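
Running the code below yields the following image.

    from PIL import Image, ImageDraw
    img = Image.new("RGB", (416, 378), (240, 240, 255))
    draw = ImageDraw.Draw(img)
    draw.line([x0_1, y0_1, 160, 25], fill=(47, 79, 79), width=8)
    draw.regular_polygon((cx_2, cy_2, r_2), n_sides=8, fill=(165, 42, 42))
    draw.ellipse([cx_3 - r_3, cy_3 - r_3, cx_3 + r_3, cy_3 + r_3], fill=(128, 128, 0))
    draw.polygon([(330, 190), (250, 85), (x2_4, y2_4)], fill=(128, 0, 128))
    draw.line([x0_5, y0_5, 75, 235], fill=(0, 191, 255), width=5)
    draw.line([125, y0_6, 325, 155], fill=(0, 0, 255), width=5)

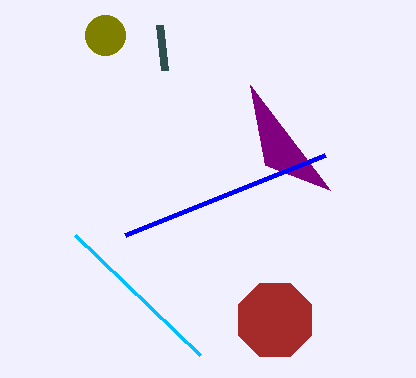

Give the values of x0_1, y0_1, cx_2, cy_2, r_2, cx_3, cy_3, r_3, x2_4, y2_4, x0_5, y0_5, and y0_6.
x0_1 = 165
y0_1 = 70
cx_2 = 275
cy_2 = 320
r_2 = 40
cx_3 = 105
cy_3 = 35
r_3 = 20
x2_4 = 265
y2_4 = 165
x0_5 = 200
y0_5 = 355
y0_6 = 235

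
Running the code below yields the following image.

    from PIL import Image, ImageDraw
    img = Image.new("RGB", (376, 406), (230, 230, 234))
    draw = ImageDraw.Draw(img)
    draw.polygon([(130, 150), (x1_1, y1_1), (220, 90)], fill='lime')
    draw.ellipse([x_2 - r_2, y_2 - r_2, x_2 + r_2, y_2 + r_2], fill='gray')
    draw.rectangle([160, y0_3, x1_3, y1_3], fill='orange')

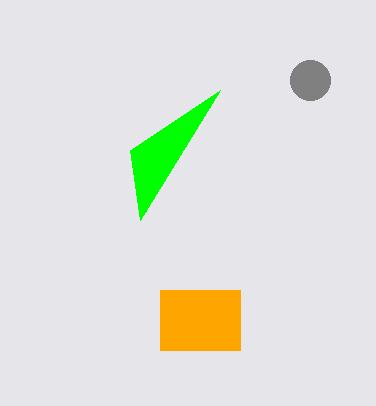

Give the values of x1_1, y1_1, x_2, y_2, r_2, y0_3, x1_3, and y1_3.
x1_1 = 140, y1_1 = 220, x_2 = 310, y_2 = 80, r_2 = 20, y0_3 = 290, x1_3 = 240, y1_3 = 350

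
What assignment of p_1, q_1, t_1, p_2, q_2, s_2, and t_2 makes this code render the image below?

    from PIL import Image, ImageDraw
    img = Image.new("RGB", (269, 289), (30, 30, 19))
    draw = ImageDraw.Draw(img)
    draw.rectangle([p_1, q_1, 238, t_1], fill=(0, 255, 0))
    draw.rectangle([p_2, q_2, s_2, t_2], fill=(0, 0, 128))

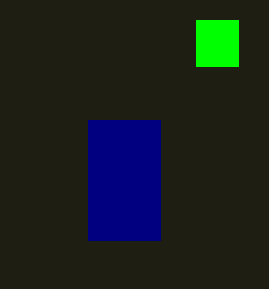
p_1 = 196; q_1 = 20; t_1 = 66; p_2 = 88; q_2 = 120; s_2 = 160; t_2 = 240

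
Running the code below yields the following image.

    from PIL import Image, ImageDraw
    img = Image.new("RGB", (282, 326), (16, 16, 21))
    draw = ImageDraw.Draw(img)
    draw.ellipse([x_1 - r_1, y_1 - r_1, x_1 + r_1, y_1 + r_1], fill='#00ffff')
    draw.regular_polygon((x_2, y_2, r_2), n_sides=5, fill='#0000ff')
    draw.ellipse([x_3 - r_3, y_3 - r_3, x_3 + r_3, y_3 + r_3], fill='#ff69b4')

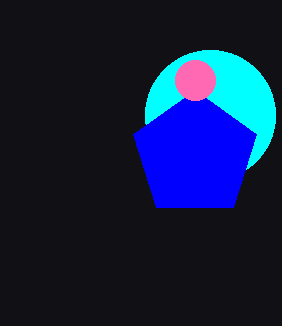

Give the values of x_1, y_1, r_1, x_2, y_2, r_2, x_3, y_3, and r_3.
x_1 = 210, y_1 = 115, r_1 = 65, x_2 = 195, y_2 = 155, r_2 = 65, x_3 = 195, y_3 = 80, r_3 = 20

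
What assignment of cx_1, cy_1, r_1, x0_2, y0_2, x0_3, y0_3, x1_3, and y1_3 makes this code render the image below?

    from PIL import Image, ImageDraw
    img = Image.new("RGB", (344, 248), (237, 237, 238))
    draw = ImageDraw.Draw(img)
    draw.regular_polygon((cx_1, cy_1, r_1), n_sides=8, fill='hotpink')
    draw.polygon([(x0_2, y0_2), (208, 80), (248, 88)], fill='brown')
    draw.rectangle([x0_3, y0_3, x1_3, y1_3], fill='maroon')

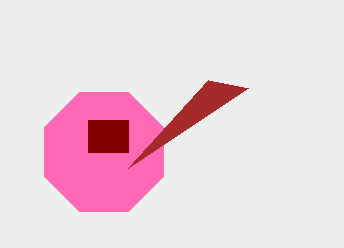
cx_1 = 104, cy_1 = 152, r_1 = 64, x0_2 = 128, y0_2 = 168, x0_3 = 88, y0_3 = 120, x1_3 = 128, y1_3 = 152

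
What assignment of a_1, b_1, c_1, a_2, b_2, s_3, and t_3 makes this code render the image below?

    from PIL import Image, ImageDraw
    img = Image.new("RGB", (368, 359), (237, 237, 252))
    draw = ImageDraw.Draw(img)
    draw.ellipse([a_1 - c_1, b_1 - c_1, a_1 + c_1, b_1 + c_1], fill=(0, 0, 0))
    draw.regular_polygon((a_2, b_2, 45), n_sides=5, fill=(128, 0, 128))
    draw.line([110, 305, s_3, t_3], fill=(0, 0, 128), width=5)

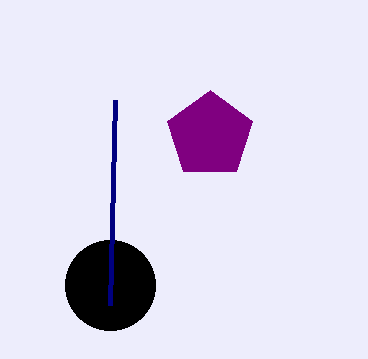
a_1 = 110; b_1 = 285; c_1 = 45; a_2 = 210; b_2 = 135; s_3 = 115; t_3 = 100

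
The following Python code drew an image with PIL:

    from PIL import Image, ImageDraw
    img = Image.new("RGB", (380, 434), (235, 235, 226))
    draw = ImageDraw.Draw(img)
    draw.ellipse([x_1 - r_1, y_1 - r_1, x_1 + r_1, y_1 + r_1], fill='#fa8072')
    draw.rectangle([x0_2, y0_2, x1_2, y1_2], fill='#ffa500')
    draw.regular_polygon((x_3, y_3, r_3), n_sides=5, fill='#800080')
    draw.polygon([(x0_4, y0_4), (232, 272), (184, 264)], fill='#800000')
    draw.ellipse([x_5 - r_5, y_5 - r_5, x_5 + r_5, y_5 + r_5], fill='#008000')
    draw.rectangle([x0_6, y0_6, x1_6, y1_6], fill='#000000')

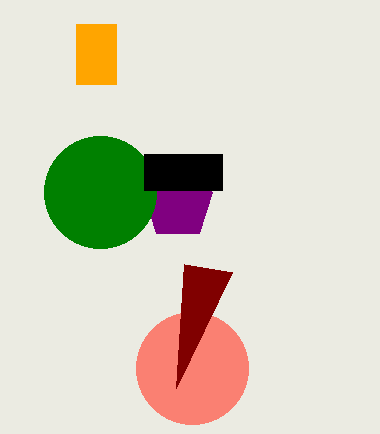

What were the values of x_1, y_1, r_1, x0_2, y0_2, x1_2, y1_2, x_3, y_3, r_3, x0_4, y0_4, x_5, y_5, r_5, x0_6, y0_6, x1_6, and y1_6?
x_1 = 192; y_1 = 368; r_1 = 56; x0_2 = 76; y0_2 = 24; x1_2 = 116; y1_2 = 84; x_3 = 178; y_3 = 204; r_3 = 36; x0_4 = 176; y0_4 = 388; x_5 = 100; y_5 = 192; r_5 = 56; x0_6 = 144; y0_6 = 154; x1_6 = 222; y1_6 = 190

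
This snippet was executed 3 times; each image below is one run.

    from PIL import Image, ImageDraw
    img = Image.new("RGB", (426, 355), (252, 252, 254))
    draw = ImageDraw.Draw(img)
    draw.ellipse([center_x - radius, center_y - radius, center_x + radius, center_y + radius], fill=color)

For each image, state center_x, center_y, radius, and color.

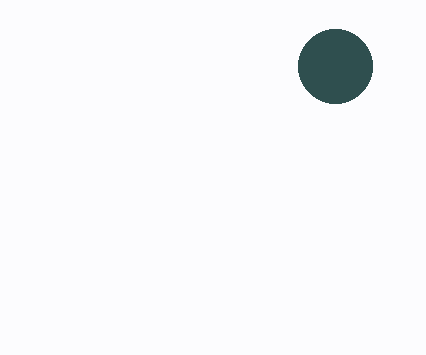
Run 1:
center_x = 335, center_y = 66, radius = 37, color = 'darkslategray'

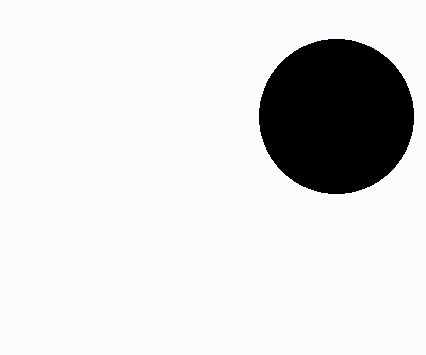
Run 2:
center_x = 336; center_y = 116; radius = 77; color = 'black'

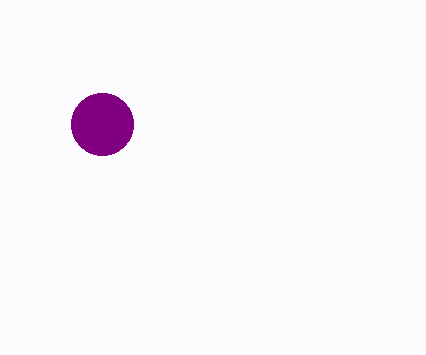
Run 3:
center_x = 102, center_y = 124, radius = 31, color = 'purple'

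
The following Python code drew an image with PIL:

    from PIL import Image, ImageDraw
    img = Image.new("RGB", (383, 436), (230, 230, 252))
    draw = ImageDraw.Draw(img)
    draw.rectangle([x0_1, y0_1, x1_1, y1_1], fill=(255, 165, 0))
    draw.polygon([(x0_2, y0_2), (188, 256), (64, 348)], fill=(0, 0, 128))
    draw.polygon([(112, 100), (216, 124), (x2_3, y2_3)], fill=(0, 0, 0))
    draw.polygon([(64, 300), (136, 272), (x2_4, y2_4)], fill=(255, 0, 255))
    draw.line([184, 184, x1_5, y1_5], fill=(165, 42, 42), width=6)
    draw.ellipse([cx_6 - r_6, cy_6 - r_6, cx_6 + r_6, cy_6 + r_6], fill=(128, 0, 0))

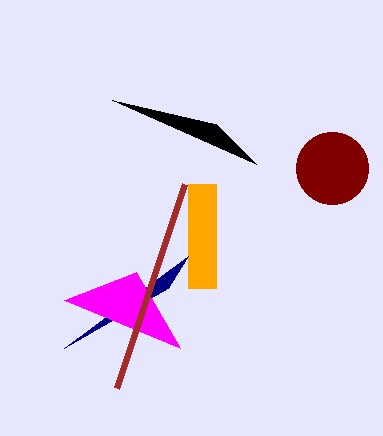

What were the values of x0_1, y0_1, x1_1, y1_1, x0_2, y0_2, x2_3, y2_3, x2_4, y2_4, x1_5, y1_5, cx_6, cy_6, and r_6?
x0_1 = 188
y0_1 = 184
x1_1 = 216
y1_1 = 288
x0_2 = 168
y0_2 = 288
x2_3 = 256
y2_3 = 164
x2_4 = 180
y2_4 = 348
x1_5 = 116
y1_5 = 388
cx_6 = 332
cy_6 = 168
r_6 = 36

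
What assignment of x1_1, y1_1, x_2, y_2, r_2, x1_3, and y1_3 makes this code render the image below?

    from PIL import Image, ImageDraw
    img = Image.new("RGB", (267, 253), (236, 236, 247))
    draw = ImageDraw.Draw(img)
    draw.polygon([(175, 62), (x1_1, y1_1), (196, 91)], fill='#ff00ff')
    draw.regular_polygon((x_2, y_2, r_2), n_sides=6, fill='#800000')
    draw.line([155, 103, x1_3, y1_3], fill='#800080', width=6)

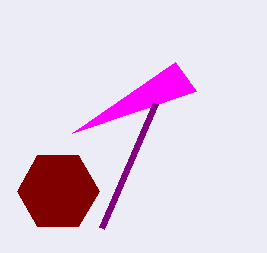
x1_1 = 72; y1_1 = 133; x_2 = 58; y_2 = 191; r_2 = 41; x1_3 = 101; y1_3 = 228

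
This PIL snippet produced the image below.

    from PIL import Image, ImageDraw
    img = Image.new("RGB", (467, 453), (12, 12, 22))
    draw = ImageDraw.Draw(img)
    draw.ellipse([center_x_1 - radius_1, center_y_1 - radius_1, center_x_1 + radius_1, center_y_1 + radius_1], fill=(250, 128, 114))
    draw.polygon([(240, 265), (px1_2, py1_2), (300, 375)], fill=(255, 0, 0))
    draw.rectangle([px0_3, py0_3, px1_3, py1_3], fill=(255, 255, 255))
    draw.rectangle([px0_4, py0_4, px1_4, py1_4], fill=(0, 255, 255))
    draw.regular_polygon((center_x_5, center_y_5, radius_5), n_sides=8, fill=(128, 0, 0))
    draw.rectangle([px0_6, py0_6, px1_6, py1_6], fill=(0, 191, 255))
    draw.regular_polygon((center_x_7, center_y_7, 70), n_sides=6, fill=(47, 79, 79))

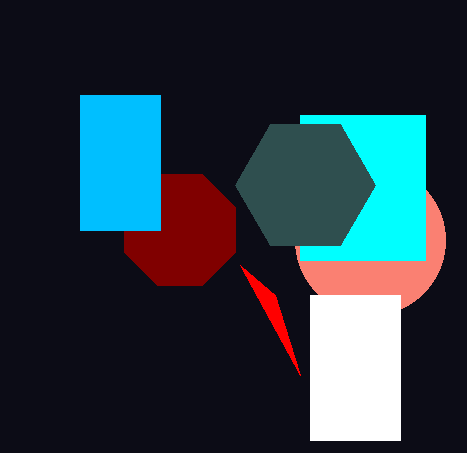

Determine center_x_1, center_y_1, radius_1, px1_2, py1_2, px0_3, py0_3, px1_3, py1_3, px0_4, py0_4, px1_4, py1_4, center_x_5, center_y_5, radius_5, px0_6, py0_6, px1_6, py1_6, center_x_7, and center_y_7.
center_x_1 = 370
center_y_1 = 240
radius_1 = 75
px1_2 = 275
py1_2 = 295
px0_3 = 310
py0_3 = 295
px1_3 = 400
py1_3 = 440
px0_4 = 300
py0_4 = 115
px1_4 = 425
py1_4 = 260
center_x_5 = 180
center_y_5 = 230
radius_5 = 60
px0_6 = 80
py0_6 = 95
px1_6 = 160
py1_6 = 230
center_x_7 = 305
center_y_7 = 185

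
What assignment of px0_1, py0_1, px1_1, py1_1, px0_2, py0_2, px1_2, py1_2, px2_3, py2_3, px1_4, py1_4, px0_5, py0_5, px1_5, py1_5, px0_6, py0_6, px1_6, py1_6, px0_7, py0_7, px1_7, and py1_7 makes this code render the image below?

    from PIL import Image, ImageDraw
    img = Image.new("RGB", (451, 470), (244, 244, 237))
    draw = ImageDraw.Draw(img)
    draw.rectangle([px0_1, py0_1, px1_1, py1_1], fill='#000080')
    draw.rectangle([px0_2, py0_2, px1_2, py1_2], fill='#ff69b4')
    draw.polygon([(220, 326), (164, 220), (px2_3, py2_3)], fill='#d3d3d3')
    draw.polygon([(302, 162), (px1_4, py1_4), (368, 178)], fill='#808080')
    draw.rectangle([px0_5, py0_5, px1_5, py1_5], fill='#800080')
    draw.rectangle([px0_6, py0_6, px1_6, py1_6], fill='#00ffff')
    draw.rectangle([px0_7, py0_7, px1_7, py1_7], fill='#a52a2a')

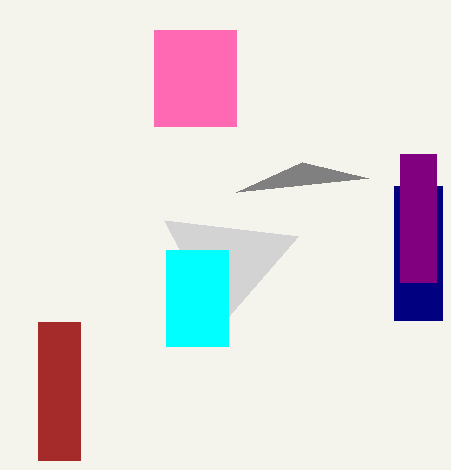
px0_1 = 394
py0_1 = 186
px1_1 = 442
py1_1 = 320
px0_2 = 154
py0_2 = 30
px1_2 = 236
py1_2 = 126
px2_3 = 298
py2_3 = 236
px1_4 = 236
py1_4 = 192
px0_5 = 400
py0_5 = 154
px1_5 = 436
py1_5 = 282
px0_6 = 166
py0_6 = 250
px1_6 = 228
py1_6 = 346
px0_7 = 38
py0_7 = 322
px1_7 = 80
py1_7 = 460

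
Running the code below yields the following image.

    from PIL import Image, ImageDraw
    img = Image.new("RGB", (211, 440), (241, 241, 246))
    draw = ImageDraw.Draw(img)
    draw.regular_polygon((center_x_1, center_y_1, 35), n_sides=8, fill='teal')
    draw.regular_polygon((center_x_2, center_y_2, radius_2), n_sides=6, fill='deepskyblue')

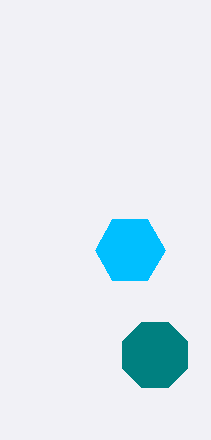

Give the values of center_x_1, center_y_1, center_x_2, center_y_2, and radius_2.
center_x_1 = 155
center_y_1 = 355
center_x_2 = 130
center_y_2 = 250
radius_2 = 35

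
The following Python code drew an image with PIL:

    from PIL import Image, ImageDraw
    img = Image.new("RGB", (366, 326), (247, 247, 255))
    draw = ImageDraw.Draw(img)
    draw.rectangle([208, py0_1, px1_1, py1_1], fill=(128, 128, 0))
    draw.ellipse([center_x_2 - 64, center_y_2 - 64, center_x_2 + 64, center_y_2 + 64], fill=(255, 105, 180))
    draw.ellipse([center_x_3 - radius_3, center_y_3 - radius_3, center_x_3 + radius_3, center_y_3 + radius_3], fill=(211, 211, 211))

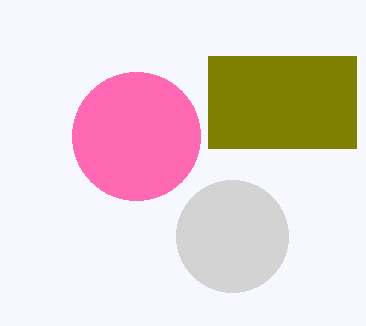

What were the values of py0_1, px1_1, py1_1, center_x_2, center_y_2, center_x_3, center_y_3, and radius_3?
py0_1 = 56; px1_1 = 356; py1_1 = 148; center_x_2 = 136; center_y_2 = 136; center_x_3 = 232; center_y_3 = 236; radius_3 = 56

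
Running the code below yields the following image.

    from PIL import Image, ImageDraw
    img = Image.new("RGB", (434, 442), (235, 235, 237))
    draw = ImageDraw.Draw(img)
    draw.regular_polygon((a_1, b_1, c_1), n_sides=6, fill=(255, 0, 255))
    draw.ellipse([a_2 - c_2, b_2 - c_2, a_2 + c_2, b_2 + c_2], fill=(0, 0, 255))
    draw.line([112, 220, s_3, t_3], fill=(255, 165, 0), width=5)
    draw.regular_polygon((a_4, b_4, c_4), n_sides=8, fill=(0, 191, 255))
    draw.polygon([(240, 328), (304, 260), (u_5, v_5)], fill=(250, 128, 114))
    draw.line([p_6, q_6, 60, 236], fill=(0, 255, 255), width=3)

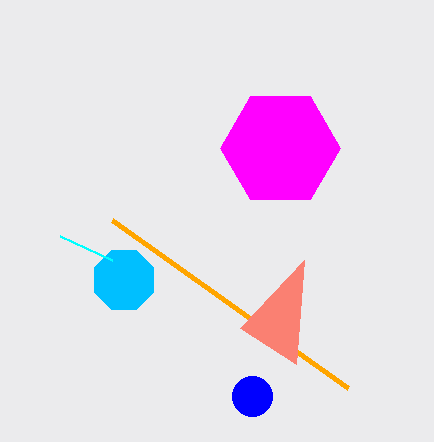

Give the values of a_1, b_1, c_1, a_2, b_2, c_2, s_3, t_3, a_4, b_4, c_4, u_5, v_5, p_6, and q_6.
a_1 = 280
b_1 = 148
c_1 = 60
a_2 = 252
b_2 = 396
c_2 = 20
s_3 = 348
t_3 = 388
a_4 = 124
b_4 = 280
c_4 = 32
u_5 = 296
v_5 = 364
p_6 = 112
q_6 = 260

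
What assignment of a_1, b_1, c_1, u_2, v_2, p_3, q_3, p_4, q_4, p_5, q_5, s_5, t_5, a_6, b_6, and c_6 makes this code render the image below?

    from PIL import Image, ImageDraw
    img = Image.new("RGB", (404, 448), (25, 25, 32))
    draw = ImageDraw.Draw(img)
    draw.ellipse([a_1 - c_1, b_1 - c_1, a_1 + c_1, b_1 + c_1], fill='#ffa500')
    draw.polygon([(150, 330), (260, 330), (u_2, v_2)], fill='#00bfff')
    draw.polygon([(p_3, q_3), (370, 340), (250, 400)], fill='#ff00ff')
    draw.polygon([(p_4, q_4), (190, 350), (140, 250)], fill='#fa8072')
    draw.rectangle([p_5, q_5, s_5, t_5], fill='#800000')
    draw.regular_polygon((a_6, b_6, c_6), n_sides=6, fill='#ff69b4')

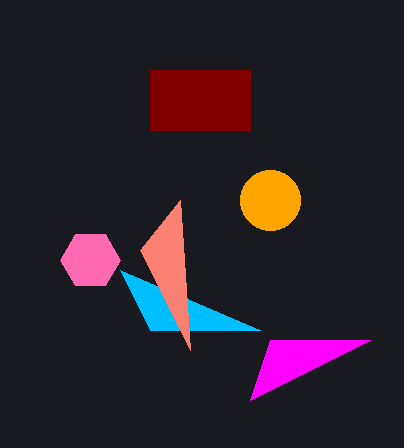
a_1 = 270; b_1 = 200; c_1 = 30; u_2 = 120; v_2 = 270; p_3 = 270; q_3 = 340; p_4 = 180; q_4 = 200; p_5 = 150; q_5 = 70; s_5 = 250; t_5 = 130; a_6 = 90; b_6 = 260; c_6 = 30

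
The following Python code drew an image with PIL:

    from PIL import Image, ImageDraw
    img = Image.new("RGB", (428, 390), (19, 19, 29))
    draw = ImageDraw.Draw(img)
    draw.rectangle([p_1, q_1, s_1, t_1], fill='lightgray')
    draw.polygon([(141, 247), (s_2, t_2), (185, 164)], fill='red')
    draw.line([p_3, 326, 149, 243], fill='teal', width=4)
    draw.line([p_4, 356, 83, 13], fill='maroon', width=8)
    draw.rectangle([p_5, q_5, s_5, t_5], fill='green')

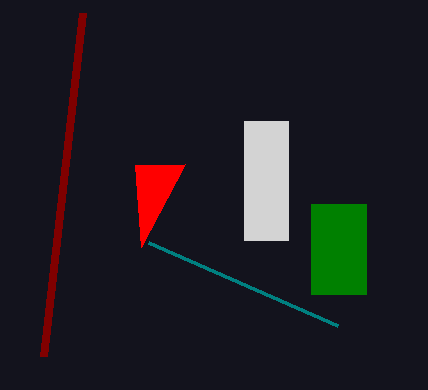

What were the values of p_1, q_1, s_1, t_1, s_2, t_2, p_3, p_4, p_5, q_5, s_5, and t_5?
p_1 = 244, q_1 = 121, s_1 = 288, t_1 = 240, s_2 = 135, t_2 = 165, p_3 = 338, p_4 = 44, p_5 = 311, q_5 = 204, s_5 = 366, t_5 = 294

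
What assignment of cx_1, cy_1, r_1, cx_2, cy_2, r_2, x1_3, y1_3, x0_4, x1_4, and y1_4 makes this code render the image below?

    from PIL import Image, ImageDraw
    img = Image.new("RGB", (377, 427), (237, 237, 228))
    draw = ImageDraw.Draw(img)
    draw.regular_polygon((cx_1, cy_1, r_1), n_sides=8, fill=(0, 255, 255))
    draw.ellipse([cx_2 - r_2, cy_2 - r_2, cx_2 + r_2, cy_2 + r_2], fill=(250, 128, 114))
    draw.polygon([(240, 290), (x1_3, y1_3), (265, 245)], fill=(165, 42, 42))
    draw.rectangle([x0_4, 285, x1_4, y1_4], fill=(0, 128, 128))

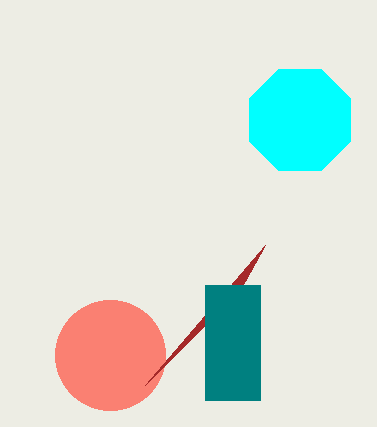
cx_1 = 300, cy_1 = 120, r_1 = 55, cx_2 = 110, cy_2 = 355, r_2 = 55, x1_3 = 145, y1_3 = 385, x0_4 = 205, x1_4 = 260, y1_4 = 400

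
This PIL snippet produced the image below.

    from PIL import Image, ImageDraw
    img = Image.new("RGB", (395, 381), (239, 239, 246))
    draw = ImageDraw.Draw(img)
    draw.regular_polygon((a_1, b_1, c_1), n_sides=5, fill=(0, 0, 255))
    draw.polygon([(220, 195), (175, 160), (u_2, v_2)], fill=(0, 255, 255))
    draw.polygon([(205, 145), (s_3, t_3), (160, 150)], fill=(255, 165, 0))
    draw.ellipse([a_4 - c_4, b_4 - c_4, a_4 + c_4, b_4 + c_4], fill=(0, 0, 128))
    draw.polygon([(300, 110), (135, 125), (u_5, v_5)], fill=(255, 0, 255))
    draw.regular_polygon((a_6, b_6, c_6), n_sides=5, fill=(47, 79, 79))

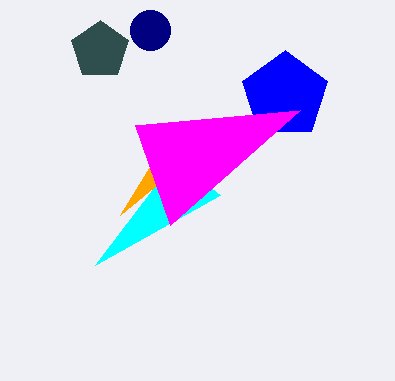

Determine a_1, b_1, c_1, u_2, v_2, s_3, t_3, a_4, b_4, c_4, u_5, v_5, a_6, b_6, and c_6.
a_1 = 285
b_1 = 95
c_1 = 45
u_2 = 95
v_2 = 265
s_3 = 120
t_3 = 215
a_4 = 150
b_4 = 30
c_4 = 20
u_5 = 170
v_5 = 225
a_6 = 100
b_6 = 50
c_6 = 30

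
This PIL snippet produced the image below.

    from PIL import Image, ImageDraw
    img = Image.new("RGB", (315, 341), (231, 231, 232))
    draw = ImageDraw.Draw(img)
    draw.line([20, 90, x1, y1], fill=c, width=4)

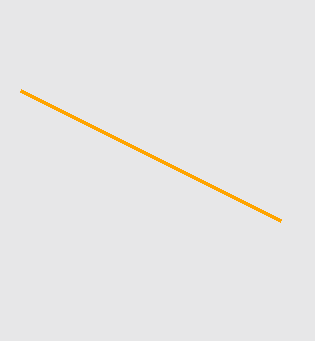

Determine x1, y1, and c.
x1 = 280, y1 = 220, c = 'orange'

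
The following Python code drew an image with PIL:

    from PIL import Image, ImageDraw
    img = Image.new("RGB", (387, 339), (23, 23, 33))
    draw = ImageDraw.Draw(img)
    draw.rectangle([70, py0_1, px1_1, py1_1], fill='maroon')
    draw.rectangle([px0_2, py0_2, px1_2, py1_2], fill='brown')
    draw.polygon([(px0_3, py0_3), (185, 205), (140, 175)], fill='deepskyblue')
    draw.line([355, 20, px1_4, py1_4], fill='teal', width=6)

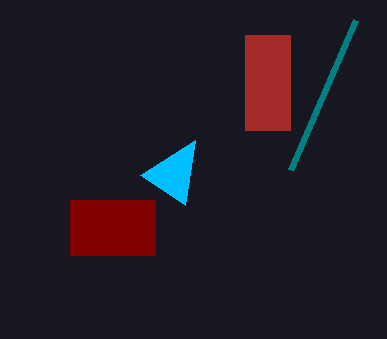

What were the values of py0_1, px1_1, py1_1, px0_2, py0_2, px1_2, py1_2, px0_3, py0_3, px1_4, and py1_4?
py0_1 = 200; px1_1 = 155; py1_1 = 255; px0_2 = 245; py0_2 = 35; px1_2 = 290; py1_2 = 130; px0_3 = 195; py0_3 = 140; px1_4 = 290; py1_4 = 170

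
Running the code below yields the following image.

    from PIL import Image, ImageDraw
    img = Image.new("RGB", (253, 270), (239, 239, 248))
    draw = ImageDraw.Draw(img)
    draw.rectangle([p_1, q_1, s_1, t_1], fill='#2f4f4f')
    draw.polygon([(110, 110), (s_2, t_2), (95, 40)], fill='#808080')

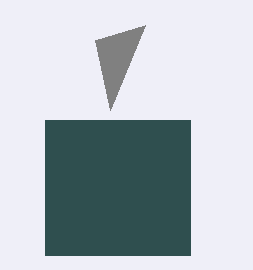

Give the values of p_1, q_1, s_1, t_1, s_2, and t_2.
p_1 = 45
q_1 = 120
s_1 = 190
t_1 = 255
s_2 = 145
t_2 = 25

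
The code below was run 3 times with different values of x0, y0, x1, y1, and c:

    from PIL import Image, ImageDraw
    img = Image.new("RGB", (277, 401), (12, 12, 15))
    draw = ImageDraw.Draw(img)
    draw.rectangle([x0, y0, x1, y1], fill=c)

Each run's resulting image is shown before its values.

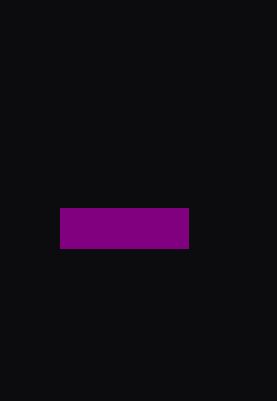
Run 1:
x0 = 60, y0 = 208, x1 = 188, y1 = 248, c = 'purple'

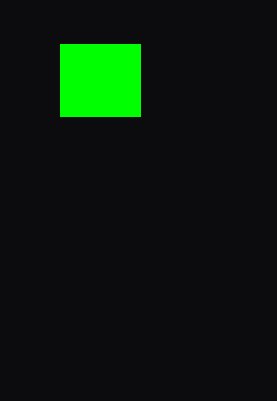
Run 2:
x0 = 60; y0 = 44; x1 = 140; y1 = 116; c = 'lime'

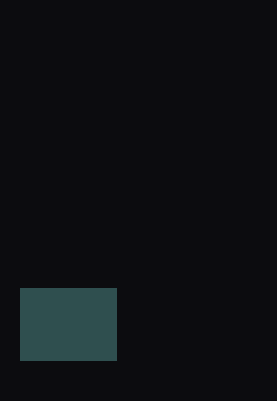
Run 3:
x0 = 20
y0 = 288
x1 = 116
y1 = 360
c = 'darkslategray'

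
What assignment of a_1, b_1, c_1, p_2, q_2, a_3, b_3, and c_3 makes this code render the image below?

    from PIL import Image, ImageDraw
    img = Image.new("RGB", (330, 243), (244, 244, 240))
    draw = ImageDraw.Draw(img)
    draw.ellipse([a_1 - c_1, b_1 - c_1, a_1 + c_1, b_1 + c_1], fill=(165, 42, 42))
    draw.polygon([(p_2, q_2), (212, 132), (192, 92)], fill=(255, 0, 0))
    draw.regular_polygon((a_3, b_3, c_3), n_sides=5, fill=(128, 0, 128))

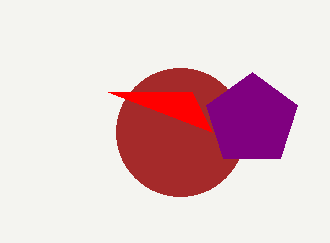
a_1 = 180
b_1 = 132
c_1 = 64
p_2 = 108
q_2 = 92
a_3 = 252
b_3 = 120
c_3 = 48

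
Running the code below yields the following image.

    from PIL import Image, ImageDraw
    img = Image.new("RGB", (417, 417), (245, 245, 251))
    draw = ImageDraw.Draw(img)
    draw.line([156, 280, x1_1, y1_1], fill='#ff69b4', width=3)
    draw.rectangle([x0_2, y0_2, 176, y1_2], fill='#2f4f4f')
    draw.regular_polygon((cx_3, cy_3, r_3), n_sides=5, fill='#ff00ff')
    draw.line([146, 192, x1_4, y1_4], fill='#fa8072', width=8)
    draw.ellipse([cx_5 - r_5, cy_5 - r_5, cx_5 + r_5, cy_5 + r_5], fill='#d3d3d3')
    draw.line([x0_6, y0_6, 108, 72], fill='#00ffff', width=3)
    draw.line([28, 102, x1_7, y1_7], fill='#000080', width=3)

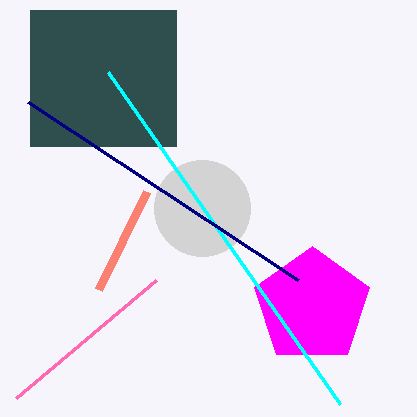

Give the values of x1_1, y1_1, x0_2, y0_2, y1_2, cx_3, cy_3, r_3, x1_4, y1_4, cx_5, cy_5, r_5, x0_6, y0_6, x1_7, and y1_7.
x1_1 = 16; y1_1 = 398; x0_2 = 30; y0_2 = 10; y1_2 = 146; cx_3 = 312; cy_3 = 306; r_3 = 60; x1_4 = 98; y1_4 = 290; cx_5 = 202; cy_5 = 208; r_5 = 48; x0_6 = 340; y0_6 = 404; x1_7 = 298; y1_7 = 280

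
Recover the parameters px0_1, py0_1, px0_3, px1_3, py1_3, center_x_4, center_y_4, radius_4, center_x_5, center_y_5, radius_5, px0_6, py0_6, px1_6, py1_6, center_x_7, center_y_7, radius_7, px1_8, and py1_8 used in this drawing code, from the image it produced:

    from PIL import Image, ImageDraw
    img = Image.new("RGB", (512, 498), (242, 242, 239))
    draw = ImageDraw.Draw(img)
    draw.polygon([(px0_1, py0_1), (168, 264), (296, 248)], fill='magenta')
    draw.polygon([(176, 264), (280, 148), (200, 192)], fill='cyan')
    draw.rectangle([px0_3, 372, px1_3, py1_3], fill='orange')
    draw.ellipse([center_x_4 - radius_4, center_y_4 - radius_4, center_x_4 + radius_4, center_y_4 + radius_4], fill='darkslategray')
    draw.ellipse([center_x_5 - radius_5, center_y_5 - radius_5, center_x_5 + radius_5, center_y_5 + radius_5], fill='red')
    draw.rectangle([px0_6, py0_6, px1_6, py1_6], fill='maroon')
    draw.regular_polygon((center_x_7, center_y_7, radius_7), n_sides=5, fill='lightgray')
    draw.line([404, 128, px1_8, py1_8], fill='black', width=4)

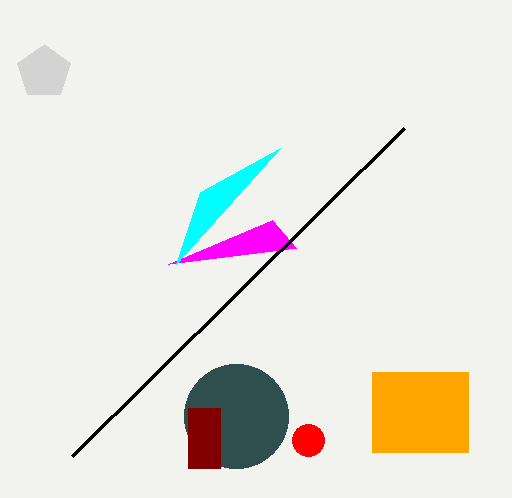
px0_1 = 272, py0_1 = 220, px0_3 = 372, px1_3 = 468, py1_3 = 452, center_x_4 = 236, center_y_4 = 416, radius_4 = 52, center_x_5 = 308, center_y_5 = 440, radius_5 = 16, px0_6 = 188, py0_6 = 408, px1_6 = 220, py1_6 = 468, center_x_7 = 44, center_y_7 = 72, radius_7 = 28, px1_8 = 72, py1_8 = 456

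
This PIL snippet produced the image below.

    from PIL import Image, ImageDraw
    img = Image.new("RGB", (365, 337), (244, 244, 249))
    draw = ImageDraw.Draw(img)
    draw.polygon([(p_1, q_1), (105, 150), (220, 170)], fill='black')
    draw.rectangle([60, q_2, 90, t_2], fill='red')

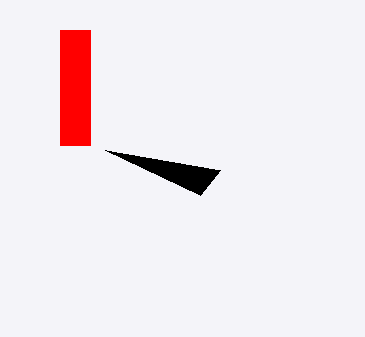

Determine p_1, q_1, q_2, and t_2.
p_1 = 200; q_1 = 195; q_2 = 30; t_2 = 145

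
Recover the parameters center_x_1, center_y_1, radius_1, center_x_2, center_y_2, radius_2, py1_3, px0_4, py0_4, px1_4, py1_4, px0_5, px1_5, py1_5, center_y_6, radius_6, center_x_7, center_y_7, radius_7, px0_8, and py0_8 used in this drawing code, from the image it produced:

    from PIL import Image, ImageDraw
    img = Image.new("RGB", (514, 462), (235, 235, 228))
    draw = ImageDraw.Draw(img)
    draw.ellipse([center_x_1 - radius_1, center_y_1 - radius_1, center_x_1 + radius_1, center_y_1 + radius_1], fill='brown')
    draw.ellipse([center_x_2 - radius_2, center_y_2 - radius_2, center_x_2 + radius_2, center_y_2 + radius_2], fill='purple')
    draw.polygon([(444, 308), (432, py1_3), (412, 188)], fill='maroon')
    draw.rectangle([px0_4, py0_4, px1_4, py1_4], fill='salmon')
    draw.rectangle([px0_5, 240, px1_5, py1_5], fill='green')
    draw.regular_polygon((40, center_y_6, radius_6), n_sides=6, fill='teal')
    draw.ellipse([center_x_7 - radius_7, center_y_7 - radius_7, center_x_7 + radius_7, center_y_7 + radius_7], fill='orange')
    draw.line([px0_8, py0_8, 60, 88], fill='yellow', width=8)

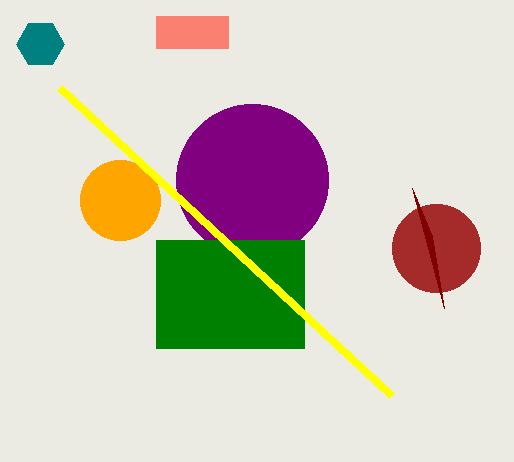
center_x_1 = 436, center_y_1 = 248, radius_1 = 44, center_x_2 = 252, center_y_2 = 180, radius_2 = 76, py1_3 = 236, px0_4 = 156, py0_4 = 16, px1_4 = 228, py1_4 = 48, px0_5 = 156, px1_5 = 304, py1_5 = 348, center_y_6 = 44, radius_6 = 24, center_x_7 = 120, center_y_7 = 200, radius_7 = 40, px0_8 = 392, py0_8 = 396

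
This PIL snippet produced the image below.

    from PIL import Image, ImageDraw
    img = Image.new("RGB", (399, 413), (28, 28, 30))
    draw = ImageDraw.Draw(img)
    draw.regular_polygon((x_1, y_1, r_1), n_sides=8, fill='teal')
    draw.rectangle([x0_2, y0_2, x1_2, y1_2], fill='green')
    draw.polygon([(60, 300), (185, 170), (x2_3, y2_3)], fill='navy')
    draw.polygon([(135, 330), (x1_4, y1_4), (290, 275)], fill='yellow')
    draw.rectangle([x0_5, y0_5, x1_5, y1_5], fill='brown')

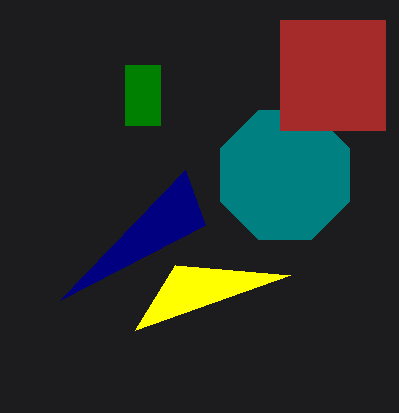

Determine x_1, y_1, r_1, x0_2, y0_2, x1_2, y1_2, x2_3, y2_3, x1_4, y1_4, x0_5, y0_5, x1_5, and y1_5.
x_1 = 285; y_1 = 175; r_1 = 70; x0_2 = 125; y0_2 = 65; x1_2 = 160; y1_2 = 125; x2_3 = 205; y2_3 = 225; x1_4 = 175; y1_4 = 265; x0_5 = 280; y0_5 = 20; x1_5 = 385; y1_5 = 130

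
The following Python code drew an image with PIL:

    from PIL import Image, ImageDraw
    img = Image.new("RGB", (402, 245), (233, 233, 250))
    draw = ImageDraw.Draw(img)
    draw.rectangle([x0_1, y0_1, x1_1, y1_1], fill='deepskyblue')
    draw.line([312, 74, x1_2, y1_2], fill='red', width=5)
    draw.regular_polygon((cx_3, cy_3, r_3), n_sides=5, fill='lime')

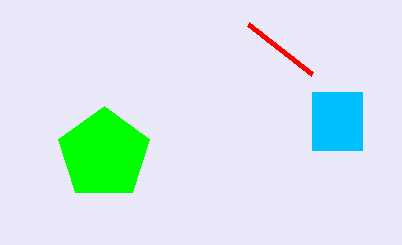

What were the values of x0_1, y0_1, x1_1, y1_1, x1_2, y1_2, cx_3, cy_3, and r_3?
x0_1 = 312, y0_1 = 92, x1_1 = 362, y1_1 = 150, x1_2 = 248, y1_2 = 24, cx_3 = 104, cy_3 = 154, r_3 = 48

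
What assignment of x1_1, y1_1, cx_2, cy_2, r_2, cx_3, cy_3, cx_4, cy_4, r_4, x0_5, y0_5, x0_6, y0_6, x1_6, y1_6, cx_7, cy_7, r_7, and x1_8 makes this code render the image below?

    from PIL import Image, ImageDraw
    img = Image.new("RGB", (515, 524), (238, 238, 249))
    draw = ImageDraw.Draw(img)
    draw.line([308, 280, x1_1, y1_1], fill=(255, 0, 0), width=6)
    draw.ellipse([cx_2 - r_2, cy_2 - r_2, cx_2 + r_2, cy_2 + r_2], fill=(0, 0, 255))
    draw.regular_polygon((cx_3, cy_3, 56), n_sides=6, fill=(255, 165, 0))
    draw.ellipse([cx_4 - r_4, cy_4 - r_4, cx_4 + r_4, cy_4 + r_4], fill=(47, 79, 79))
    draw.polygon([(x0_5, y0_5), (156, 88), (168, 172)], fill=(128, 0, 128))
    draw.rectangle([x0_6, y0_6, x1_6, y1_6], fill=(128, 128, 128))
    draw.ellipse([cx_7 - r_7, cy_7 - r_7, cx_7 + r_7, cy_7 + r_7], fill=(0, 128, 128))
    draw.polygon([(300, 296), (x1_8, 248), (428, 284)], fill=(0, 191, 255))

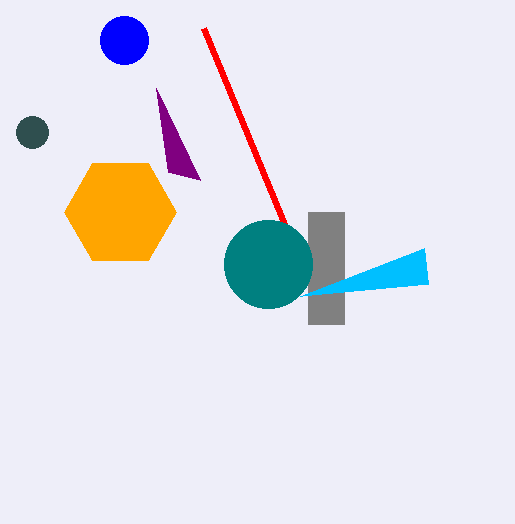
x1_1 = 204; y1_1 = 28; cx_2 = 124; cy_2 = 40; r_2 = 24; cx_3 = 120; cy_3 = 212; cx_4 = 32; cy_4 = 132; r_4 = 16; x0_5 = 200; y0_5 = 180; x0_6 = 308; y0_6 = 212; x1_6 = 344; y1_6 = 324; cx_7 = 268; cy_7 = 264; r_7 = 44; x1_8 = 424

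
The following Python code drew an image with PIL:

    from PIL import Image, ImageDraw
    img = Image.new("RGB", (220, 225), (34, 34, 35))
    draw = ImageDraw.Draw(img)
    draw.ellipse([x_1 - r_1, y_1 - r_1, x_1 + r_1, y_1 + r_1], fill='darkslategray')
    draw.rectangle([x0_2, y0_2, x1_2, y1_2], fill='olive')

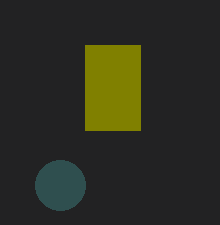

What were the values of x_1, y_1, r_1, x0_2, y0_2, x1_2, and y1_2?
x_1 = 60; y_1 = 185; r_1 = 25; x0_2 = 85; y0_2 = 45; x1_2 = 140; y1_2 = 130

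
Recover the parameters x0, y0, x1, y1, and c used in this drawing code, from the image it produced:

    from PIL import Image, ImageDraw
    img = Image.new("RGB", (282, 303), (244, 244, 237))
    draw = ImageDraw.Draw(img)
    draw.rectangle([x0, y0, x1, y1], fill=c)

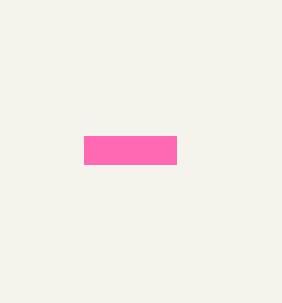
x0 = 84, y0 = 136, x1 = 176, y1 = 164, c = 'hotpink'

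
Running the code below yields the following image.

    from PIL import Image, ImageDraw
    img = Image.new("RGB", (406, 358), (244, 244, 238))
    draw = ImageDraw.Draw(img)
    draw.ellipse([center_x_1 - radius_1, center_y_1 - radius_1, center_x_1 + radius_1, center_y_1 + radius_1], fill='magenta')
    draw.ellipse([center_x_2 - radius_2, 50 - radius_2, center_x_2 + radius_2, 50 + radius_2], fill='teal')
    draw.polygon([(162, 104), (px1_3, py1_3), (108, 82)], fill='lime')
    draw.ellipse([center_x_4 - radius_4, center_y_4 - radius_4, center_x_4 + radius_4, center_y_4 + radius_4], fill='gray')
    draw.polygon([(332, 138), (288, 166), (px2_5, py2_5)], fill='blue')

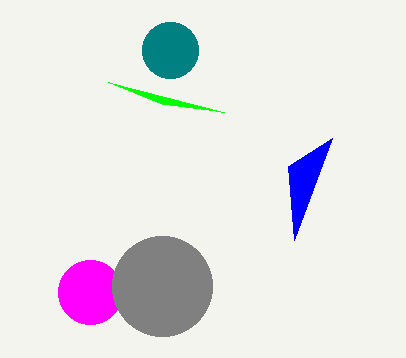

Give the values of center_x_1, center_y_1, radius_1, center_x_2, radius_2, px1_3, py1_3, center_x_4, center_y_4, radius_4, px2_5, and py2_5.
center_x_1 = 90; center_y_1 = 292; radius_1 = 32; center_x_2 = 170; radius_2 = 28; px1_3 = 224; py1_3 = 112; center_x_4 = 162; center_y_4 = 286; radius_4 = 50; px2_5 = 294; py2_5 = 240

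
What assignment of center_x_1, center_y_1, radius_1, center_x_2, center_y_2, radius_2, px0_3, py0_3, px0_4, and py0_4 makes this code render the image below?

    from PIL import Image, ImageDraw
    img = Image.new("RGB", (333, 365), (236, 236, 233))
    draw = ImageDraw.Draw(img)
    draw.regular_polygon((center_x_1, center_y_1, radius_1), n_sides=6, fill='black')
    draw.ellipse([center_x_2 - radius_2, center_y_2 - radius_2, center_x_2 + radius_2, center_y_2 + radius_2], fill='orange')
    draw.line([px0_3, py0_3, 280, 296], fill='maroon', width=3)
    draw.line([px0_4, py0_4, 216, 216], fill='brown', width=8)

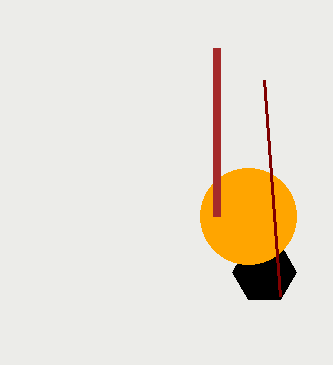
center_x_1 = 264
center_y_1 = 272
radius_1 = 32
center_x_2 = 248
center_y_2 = 216
radius_2 = 48
px0_3 = 264
py0_3 = 80
px0_4 = 216
py0_4 = 48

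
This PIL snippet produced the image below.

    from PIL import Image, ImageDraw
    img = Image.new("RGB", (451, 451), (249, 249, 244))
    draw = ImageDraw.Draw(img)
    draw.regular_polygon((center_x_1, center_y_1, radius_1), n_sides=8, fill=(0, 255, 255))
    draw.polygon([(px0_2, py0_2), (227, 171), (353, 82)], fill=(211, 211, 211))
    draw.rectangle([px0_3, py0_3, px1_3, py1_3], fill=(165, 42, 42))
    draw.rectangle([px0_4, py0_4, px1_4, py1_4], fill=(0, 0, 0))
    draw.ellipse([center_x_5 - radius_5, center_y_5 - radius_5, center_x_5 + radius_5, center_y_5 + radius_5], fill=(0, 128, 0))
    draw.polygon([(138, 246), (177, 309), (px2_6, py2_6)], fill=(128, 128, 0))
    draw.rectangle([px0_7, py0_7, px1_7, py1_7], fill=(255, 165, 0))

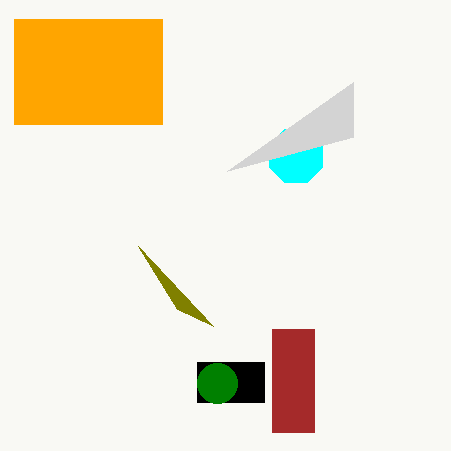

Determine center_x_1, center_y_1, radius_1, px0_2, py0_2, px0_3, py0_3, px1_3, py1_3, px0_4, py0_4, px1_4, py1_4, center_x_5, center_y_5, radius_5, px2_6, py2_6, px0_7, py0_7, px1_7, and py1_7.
center_x_1 = 296
center_y_1 = 156
radius_1 = 29
px0_2 = 353
py0_2 = 137
px0_3 = 272
py0_3 = 329
px1_3 = 314
py1_3 = 432
px0_4 = 197
py0_4 = 362
px1_4 = 264
py1_4 = 402
center_x_5 = 217
center_y_5 = 383
radius_5 = 20
px2_6 = 213
py2_6 = 326
px0_7 = 14
py0_7 = 19
px1_7 = 162
py1_7 = 124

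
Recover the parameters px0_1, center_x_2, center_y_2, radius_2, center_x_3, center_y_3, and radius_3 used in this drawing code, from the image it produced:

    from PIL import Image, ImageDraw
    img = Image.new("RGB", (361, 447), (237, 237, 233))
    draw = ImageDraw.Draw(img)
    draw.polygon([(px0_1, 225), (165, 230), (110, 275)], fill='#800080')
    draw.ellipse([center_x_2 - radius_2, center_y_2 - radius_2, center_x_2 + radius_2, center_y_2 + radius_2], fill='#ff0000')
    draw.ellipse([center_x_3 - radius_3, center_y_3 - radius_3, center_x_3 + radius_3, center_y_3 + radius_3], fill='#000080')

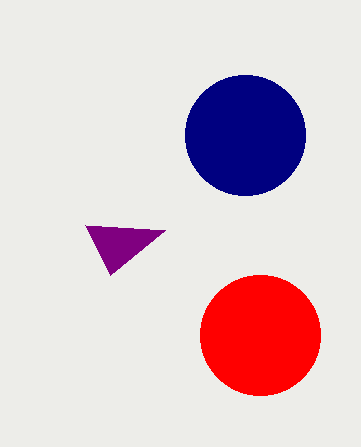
px0_1 = 85; center_x_2 = 260; center_y_2 = 335; radius_2 = 60; center_x_3 = 245; center_y_3 = 135; radius_3 = 60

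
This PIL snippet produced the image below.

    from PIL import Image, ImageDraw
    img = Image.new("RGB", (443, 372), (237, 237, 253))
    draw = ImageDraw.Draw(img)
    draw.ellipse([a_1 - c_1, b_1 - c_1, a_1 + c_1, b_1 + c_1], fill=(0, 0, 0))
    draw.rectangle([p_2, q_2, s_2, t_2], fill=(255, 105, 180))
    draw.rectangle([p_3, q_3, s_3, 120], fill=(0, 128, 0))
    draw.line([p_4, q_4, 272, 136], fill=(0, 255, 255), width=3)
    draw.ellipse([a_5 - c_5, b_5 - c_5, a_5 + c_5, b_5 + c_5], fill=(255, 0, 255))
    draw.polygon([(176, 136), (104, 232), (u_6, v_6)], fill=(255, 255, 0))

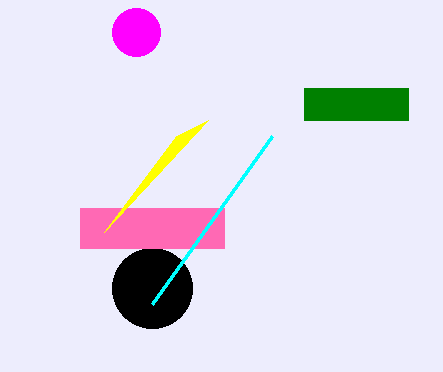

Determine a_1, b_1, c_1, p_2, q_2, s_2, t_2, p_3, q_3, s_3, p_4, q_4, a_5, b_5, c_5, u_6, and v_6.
a_1 = 152
b_1 = 288
c_1 = 40
p_2 = 80
q_2 = 208
s_2 = 224
t_2 = 248
p_3 = 304
q_3 = 88
s_3 = 408
p_4 = 152
q_4 = 304
a_5 = 136
b_5 = 32
c_5 = 24
u_6 = 208
v_6 = 120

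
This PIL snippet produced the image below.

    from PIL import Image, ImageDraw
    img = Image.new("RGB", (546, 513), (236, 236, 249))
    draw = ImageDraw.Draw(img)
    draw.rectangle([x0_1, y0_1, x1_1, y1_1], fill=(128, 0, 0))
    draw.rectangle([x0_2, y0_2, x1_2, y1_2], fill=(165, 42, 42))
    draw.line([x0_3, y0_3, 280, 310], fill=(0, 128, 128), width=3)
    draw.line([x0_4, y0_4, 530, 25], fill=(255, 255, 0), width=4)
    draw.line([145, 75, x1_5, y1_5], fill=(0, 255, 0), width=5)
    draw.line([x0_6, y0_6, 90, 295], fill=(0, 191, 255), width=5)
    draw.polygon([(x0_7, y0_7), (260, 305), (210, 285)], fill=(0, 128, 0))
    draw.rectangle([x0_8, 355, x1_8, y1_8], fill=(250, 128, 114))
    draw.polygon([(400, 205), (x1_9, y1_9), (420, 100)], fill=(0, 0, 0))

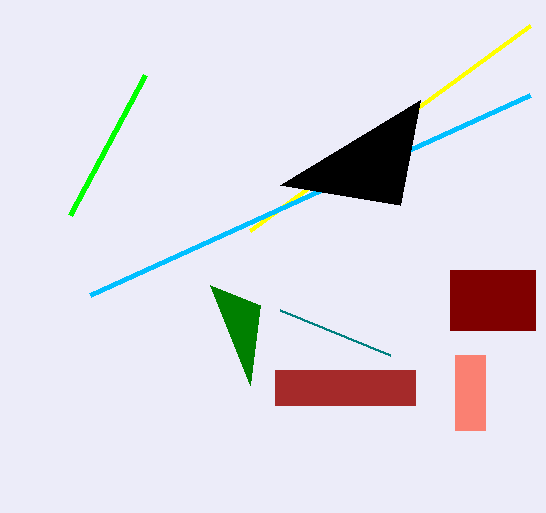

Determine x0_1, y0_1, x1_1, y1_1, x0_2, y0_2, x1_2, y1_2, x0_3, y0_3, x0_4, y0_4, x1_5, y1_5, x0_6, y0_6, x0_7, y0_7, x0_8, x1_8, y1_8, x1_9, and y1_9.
x0_1 = 450, y0_1 = 270, x1_1 = 535, y1_1 = 330, x0_2 = 275, y0_2 = 370, x1_2 = 415, y1_2 = 405, x0_3 = 390, y0_3 = 355, x0_4 = 250, y0_4 = 230, x1_5 = 70, y1_5 = 215, x0_6 = 530, y0_6 = 95, x0_7 = 250, y0_7 = 385, x0_8 = 455, x1_8 = 485, y1_8 = 430, x1_9 = 280, y1_9 = 185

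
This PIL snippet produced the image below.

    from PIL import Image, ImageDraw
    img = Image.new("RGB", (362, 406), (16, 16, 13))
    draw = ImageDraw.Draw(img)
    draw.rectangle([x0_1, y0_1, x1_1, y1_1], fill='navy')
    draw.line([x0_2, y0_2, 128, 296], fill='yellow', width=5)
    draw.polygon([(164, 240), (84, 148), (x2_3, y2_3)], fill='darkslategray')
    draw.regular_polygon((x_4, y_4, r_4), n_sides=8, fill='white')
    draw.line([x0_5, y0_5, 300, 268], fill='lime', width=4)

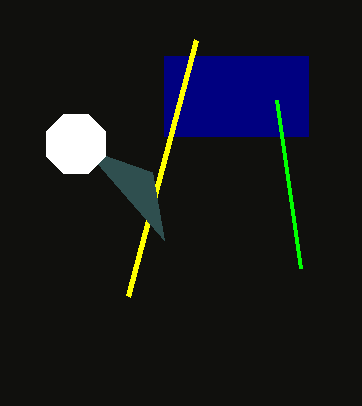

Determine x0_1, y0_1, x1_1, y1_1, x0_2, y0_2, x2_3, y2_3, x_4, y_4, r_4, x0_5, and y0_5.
x0_1 = 164; y0_1 = 56; x1_1 = 308; y1_1 = 136; x0_2 = 196; y0_2 = 40; x2_3 = 152; y2_3 = 172; x_4 = 76; y_4 = 144; r_4 = 32; x0_5 = 276; y0_5 = 100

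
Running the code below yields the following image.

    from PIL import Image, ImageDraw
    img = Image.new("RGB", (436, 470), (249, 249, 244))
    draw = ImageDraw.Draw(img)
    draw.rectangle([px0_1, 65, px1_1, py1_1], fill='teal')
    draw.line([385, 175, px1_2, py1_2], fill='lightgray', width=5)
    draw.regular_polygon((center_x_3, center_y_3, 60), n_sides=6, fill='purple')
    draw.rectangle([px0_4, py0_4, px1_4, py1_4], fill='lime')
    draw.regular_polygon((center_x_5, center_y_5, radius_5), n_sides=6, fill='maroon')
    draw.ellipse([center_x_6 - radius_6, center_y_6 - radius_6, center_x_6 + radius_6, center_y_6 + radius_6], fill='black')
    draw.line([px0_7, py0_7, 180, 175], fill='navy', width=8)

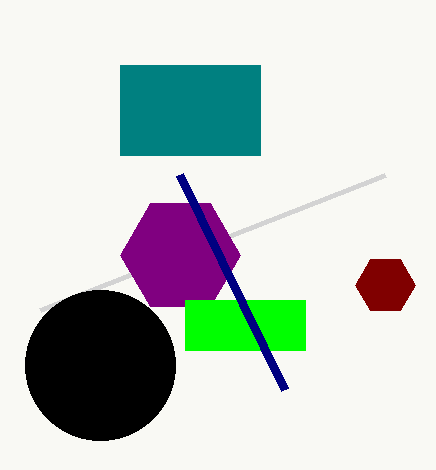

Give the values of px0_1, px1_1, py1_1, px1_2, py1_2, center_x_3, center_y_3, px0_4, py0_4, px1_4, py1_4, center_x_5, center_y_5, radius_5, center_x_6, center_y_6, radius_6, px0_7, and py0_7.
px0_1 = 120; px1_1 = 260; py1_1 = 155; px1_2 = 40; py1_2 = 310; center_x_3 = 180; center_y_3 = 255; px0_4 = 185; py0_4 = 300; px1_4 = 305; py1_4 = 350; center_x_5 = 385; center_y_5 = 285; radius_5 = 30; center_x_6 = 100; center_y_6 = 365; radius_6 = 75; px0_7 = 285; py0_7 = 390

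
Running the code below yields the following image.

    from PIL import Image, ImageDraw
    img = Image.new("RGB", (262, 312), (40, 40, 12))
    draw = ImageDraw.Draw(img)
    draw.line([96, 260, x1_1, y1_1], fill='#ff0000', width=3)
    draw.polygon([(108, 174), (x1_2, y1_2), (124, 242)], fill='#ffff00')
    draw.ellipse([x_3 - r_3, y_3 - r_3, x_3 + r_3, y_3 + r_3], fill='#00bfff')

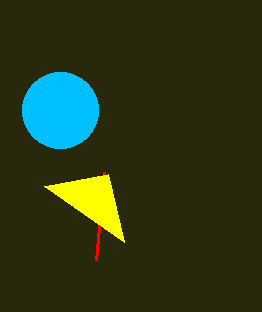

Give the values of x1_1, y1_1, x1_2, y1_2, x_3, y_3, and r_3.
x1_1 = 104, y1_1 = 172, x1_2 = 44, y1_2 = 186, x_3 = 60, y_3 = 110, r_3 = 38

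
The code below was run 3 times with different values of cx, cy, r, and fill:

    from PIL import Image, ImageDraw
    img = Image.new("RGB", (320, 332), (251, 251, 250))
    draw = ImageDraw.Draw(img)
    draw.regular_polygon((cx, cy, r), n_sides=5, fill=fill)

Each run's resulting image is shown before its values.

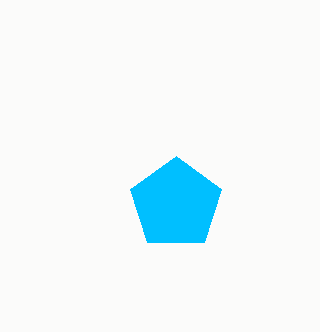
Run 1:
cx = 176
cy = 204
r = 48
fill = 'deepskyblue'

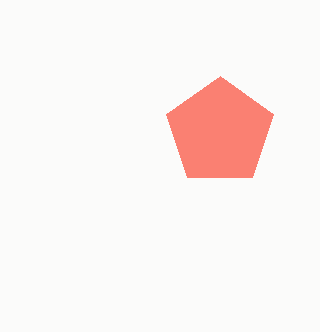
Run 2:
cx = 220
cy = 132
r = 56
fill = 'salmon'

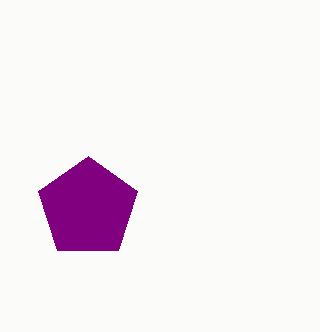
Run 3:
cx = 88, cy = 208, r = 52, fill = 'purple'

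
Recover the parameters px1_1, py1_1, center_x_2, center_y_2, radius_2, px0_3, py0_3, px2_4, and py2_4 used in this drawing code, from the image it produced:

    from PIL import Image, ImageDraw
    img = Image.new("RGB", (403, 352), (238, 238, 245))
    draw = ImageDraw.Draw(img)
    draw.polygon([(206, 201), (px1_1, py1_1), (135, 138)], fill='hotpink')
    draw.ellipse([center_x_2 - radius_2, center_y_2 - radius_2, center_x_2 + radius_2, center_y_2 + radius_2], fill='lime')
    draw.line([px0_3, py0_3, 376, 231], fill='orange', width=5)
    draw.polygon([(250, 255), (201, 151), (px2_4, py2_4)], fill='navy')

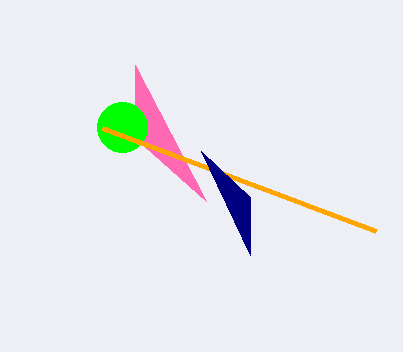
px1_1 = 135, py1_1 = 65, center_x_2 = 122, center_y_2 = 127, radius_2 = 25, px0_3 = 102, py0_3 = 128, px2_4 = 250, py2_4 = 197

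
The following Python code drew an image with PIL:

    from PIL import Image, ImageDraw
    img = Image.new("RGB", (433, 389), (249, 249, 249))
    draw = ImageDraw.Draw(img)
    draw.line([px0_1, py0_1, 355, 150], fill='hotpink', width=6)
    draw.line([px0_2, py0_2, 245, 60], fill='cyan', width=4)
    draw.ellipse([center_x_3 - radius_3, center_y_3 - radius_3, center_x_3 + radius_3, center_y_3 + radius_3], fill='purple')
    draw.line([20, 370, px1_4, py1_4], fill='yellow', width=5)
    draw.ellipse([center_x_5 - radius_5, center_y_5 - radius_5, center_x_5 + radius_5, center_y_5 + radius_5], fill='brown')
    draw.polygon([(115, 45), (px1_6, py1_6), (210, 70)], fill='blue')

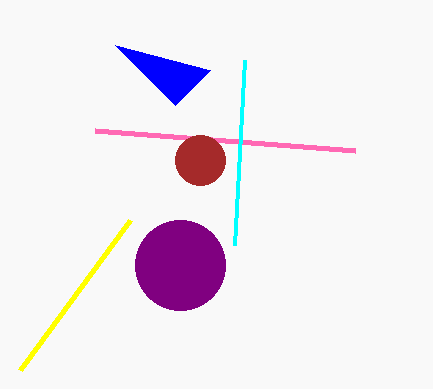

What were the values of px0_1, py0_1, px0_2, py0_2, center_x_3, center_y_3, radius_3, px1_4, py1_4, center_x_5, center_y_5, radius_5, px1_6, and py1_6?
px0_1 = 95
py0_1 = 130
px0_2 = 235
py0_2 = 245
center_x_3 = 180
center_y_3 = 265
radius_3 = 45
px1_4 = 130
py1_4 = 220
center_x_5 = 200
center_y_5 = 160
radius_5 = 25
px1_6 = 175
py1_6 = 105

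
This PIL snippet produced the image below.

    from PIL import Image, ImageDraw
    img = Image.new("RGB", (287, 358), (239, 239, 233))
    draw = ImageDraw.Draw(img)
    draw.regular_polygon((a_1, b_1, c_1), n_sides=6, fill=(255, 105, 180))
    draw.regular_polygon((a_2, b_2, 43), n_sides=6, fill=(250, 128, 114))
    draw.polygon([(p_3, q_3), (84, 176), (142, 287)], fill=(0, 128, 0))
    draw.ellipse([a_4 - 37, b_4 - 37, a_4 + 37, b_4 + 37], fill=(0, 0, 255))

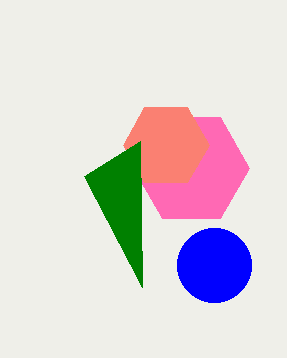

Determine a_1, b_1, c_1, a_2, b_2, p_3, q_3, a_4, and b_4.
a_1 = 191, b_1 = 168, c_1 = 58, a_2 = 166, b_2 = 145, p_3 = 140, q_3 = 141, a_4 = 214, b_4 = 265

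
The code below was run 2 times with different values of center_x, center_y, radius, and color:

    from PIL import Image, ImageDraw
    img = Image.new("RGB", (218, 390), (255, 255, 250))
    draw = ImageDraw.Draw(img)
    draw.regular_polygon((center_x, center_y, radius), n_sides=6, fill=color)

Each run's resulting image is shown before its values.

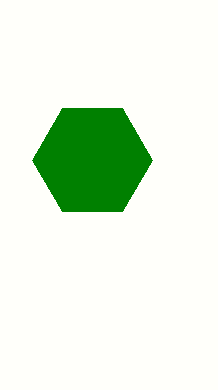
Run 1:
center_x = 92; center_y = 160; radius = 60; color = 'green'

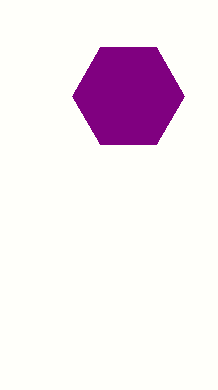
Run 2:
center_x = 128, center_y = 96, radius = 56, color = 'purple'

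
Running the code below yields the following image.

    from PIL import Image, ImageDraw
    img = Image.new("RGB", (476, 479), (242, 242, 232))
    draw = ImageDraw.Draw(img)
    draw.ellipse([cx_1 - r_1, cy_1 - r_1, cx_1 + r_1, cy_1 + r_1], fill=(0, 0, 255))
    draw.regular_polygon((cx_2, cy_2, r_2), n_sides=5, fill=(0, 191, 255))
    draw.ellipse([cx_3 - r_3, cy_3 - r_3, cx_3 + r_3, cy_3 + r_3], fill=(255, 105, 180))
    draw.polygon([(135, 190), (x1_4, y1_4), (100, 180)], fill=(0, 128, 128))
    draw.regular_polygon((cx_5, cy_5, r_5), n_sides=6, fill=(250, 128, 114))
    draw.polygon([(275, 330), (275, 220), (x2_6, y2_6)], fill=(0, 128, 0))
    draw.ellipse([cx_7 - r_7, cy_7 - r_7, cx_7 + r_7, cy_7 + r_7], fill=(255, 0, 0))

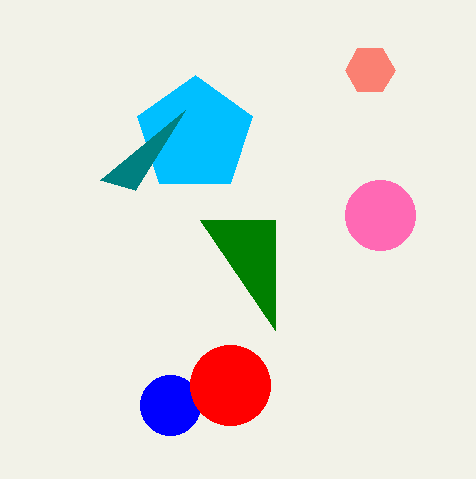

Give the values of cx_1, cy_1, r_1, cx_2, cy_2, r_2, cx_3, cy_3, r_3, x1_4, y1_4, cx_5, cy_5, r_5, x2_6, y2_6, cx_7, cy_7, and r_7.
cx_1 = 170
cy_1 = 405
r_1 = 30
cx_2 = 195
cy_2 = 135
r_2 = 60
cx_3 = 380
cy_3 = 215
r_3 = 35
x1_4 = 185
y1_4 = 110
cx_5 = 370
cy_5 = 70
r_5 = 25
x2_6 = 200
y2_6 = 220
cx_7 = 230
cy_7 = 385
r_7 = 40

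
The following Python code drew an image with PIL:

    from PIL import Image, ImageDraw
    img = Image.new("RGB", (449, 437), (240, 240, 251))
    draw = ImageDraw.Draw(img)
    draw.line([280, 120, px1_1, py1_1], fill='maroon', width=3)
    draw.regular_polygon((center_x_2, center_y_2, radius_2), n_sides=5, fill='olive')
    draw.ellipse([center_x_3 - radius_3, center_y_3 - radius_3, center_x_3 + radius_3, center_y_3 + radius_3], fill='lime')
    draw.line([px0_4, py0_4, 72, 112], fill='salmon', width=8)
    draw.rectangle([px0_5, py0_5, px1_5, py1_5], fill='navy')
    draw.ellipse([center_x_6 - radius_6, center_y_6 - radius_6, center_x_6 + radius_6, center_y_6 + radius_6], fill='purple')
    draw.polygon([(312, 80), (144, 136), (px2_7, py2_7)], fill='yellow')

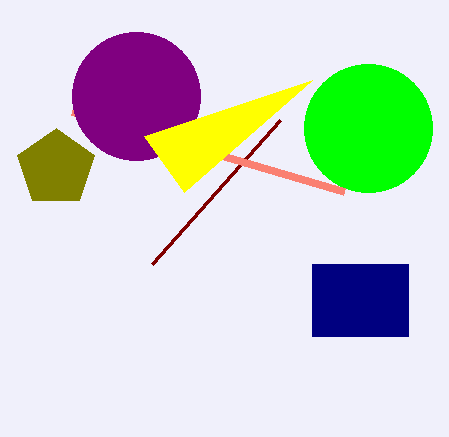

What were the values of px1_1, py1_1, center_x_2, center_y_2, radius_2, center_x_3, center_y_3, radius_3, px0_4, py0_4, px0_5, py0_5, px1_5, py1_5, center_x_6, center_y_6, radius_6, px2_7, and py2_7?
px1_1 = 152, py1_1 = 264, center_x_2 = 56, center_y_2 = 168, radius_2 = 40, center_x_3 = 368, center_y_3 = 128, radius_3 = 64, px0_4 = 344, py0_4 = 192, px0_5 = 312, py0_5 = 264, px1_5 = 408, py1_5 = 336, center_x_6 = 136, center_y_6 = 96, radius_6 = 64, px2_7 = 184, py2_7 = 192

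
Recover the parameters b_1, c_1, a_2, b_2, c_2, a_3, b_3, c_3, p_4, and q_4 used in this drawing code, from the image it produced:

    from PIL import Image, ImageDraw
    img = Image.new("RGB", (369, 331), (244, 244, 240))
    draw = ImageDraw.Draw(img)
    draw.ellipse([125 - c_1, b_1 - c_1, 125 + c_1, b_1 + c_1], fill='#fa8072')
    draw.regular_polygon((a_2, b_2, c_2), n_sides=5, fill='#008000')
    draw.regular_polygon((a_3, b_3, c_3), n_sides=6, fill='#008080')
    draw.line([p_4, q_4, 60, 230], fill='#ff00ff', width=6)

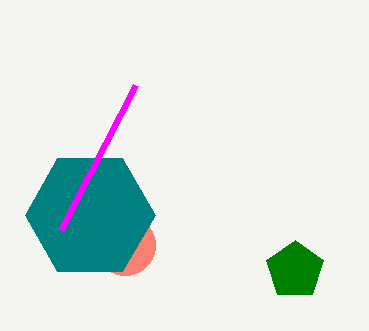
b_1 = 245; c_1 = 30; a_2 = 295; b_2 = 270; c_2 = 30; a_3 = 90; b_3 = 215; c_3 = 65; p_4 = 135; q_4 = 85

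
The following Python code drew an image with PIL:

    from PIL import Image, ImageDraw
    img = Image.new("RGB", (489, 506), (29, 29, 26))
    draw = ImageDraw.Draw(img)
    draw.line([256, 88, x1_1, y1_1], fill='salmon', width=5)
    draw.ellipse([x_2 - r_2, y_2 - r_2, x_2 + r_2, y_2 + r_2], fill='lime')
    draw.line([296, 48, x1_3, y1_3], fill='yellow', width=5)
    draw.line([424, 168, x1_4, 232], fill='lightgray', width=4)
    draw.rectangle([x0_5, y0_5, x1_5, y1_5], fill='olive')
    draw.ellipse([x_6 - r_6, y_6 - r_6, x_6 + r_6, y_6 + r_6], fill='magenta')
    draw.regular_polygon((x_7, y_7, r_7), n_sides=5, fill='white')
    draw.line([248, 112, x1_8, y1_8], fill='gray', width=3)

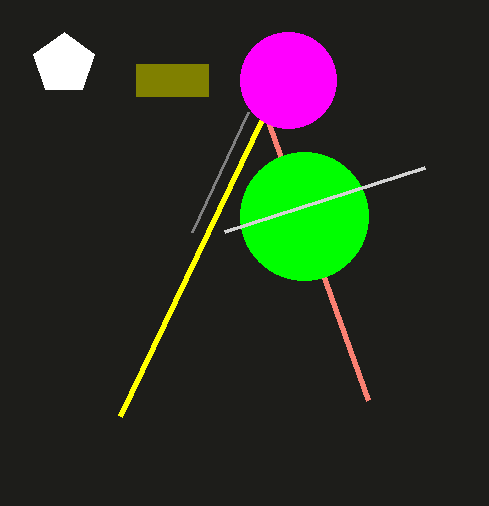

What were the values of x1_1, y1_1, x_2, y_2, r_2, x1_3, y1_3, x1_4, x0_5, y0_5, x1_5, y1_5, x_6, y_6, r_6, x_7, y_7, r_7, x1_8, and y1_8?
x1_1 = 368, y1_1 = 400, x_2 = 304, y_2 = 216, r_2 = 64, x1_3 = 120, y1_3 = 416, x1_4 = 224, x0_5 = 136, y0_5 = 64, x1_5 = 208, y1_5 = 96, x_6 = 288, y_6 = 80, r_6 = 48, x_7 = 64, y_7 = 64, r_7 = 32, x1_8 = 192, y1_8 = 232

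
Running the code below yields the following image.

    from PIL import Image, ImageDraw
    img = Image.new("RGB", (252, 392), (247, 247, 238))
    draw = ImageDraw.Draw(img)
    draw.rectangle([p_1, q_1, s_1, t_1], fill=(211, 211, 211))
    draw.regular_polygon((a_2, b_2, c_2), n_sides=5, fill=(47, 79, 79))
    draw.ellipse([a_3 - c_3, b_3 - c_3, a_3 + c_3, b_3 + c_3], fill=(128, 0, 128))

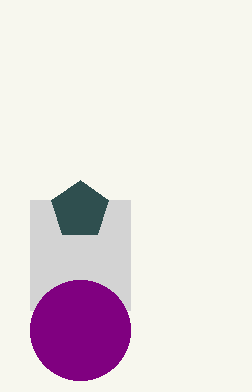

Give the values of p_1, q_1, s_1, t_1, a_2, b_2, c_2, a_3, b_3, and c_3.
p_1 = 30
q_1 = 200
s_1 = 130
t_1 = 310
a_2 = 80
b_2 = 210
c_2 = 30
a_3 = 80
b_3 = 330
c_3 = 50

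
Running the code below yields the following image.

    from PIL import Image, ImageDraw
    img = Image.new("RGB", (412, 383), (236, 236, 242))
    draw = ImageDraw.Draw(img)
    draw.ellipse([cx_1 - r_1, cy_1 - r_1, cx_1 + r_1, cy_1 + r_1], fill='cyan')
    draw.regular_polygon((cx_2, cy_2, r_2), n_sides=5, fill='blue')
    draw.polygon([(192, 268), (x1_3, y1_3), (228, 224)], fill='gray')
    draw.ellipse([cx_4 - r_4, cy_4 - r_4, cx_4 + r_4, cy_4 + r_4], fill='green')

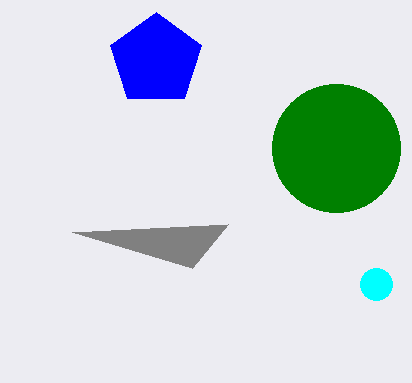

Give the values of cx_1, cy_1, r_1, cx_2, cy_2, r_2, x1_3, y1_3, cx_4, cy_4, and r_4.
cx_1 = 376; cy_1 = 284; r_1 = 16; cx_2 = 156; cy_2 = 60; r_2 = 48; x1_3 = 72; y1_3 = 232; cx_4 = 336; cy_4 = 148; r_4 = 64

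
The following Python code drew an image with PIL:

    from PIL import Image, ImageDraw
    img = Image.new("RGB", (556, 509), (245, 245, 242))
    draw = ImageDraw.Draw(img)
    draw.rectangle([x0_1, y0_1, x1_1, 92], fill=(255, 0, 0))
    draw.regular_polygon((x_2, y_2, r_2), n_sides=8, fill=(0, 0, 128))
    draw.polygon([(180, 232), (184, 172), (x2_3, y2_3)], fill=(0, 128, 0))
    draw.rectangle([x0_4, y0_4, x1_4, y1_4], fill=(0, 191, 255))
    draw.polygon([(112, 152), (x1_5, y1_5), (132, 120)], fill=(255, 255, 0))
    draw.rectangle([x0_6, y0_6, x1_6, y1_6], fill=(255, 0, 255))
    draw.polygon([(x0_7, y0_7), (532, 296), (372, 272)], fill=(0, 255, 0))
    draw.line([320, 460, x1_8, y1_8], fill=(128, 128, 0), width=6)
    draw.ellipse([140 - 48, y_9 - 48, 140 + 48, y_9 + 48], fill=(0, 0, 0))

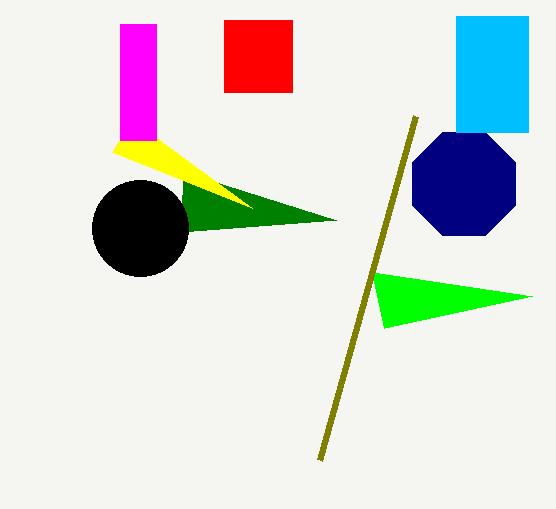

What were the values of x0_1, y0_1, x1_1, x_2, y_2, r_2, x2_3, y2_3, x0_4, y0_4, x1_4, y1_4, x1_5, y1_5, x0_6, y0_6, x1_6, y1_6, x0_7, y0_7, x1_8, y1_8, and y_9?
x0_1 = 224
y0_1 = 20
x1_1 = 292
x_2 = 464
y_2 = 184
r_2 = 56
x2_3 = 336
y2_3 = 220
x0_4 = 456
y0_4 = 16
x1_4 = 528
y1_4 = 132
x1_5 = 252
y1_5 = 208
x0_6 = 120
y0_6 = 24
x1_6 = 156
y1_6 = 140
x0_7 = 384
y0_7 = 328
x1_8 = 416
y1_8 = 116
y_9 = 228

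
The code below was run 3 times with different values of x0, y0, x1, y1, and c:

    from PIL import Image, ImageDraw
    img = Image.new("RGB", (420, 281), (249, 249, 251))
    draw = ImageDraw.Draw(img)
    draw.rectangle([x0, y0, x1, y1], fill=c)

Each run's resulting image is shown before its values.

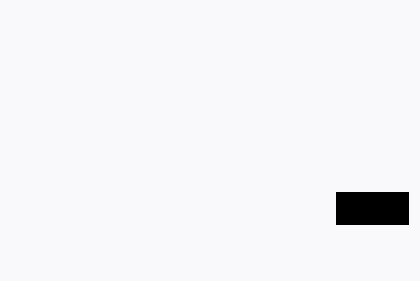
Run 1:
x0 = 336
y0 = 192
x1 = 408
y1 = 224
c = 'black'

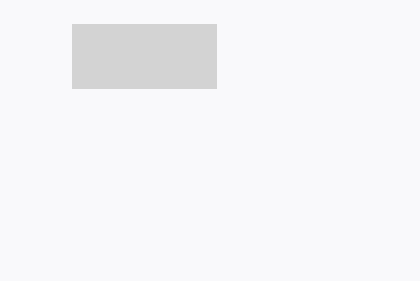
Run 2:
x0 = 72, y0 = 24, x1 = 216, y1 = 88, c = 'lightgray'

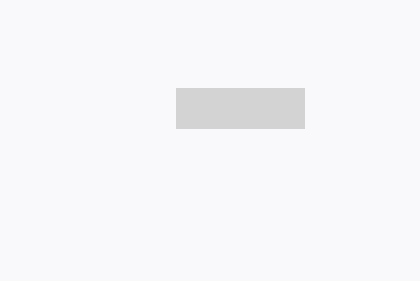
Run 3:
x0 = 176; y0 = 88; x1 = 304; y1 = 128; c = 'lightgray'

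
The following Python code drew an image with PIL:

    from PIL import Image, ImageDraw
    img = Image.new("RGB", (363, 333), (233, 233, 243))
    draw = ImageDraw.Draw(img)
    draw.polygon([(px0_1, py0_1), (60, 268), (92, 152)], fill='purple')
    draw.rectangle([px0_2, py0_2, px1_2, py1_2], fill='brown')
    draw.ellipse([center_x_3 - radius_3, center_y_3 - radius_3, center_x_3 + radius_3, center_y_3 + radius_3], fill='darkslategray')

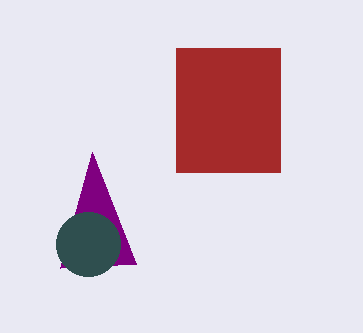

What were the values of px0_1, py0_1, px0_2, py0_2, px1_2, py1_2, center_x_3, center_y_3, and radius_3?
px0_1 = 136, py0_1 = 264, px0_2 = 176, py0_2 = 48, px1_2 = 280, py1_2 = 172, center_x_3 = 88, center_y_3 = 244, radius_3 = 32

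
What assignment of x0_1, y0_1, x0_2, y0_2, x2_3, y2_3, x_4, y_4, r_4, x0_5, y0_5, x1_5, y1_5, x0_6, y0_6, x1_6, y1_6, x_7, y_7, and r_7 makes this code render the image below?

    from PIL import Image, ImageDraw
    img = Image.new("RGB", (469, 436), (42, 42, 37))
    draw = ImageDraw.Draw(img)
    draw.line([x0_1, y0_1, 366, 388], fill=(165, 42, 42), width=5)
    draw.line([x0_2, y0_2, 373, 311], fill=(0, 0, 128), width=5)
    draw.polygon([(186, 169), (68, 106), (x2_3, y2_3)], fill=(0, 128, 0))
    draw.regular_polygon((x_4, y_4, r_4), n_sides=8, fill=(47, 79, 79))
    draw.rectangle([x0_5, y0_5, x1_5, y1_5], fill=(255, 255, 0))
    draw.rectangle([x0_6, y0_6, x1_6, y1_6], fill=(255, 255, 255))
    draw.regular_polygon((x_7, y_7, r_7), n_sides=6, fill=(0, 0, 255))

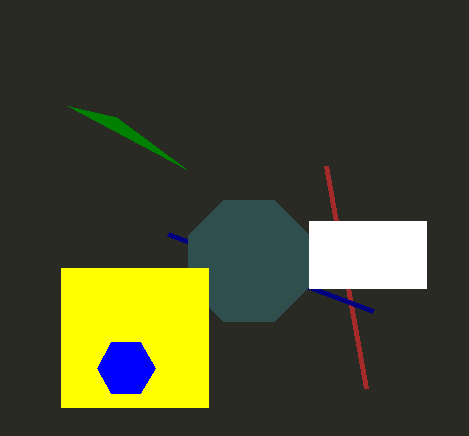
x0_1 = 326
y0_1 = 166
x0_2 = 168
y0_2 = 234
x2_3 = 116
y2_3 = 117
x_4 = 249
y_4 = 261
r_4 = 66
x0_5 = 61
y0_5 = 268
x1_5 = 208
y1_5 = 407
x0_6 = 309
y0_6 = 221
x1_6 = 426
y1_6 = 288
x_7 = 126
y_7 = 368
r_7 = 29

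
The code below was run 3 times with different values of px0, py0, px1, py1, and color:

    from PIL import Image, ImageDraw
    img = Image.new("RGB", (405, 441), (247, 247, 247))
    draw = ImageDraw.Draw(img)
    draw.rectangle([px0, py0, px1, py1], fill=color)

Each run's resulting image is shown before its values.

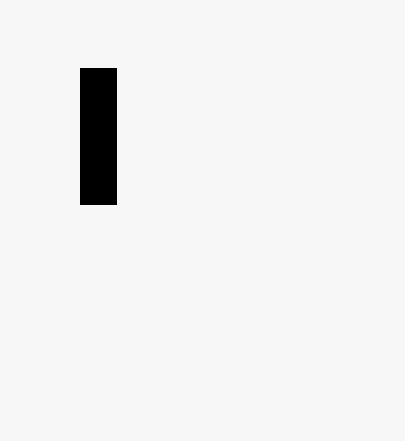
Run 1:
px0 = 80, py0 = 68, px1 = 116, py1 = 204, color = 'black'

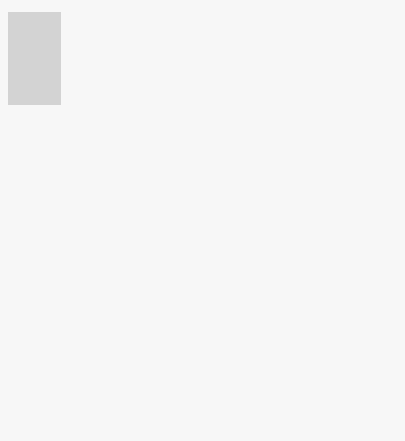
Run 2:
px0 = 8
py0 = 12
px1 = 60
py1 = 104
color = 'lightgray'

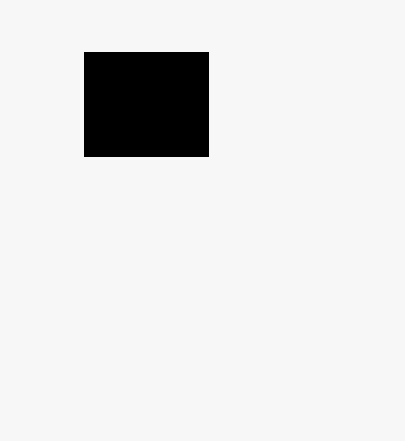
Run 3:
px0 = 84
py0 = 52
px1 = 208
py1 = 156
color = 'black'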